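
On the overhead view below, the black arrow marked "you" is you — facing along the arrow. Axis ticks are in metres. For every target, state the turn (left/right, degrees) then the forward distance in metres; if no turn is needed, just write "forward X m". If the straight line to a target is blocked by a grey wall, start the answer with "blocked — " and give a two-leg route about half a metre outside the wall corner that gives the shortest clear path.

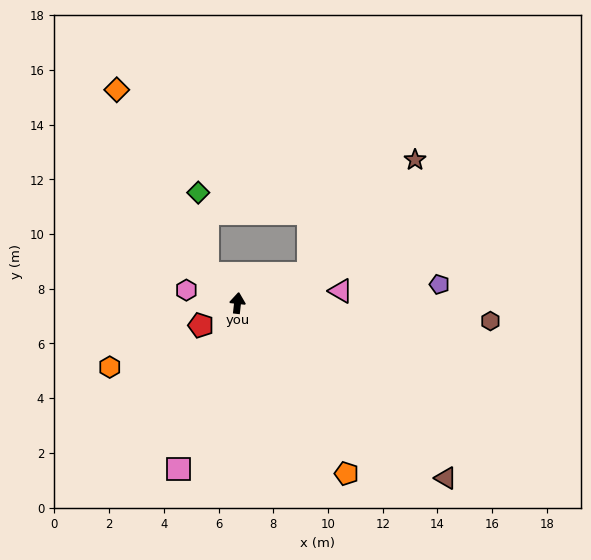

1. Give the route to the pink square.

turn left 167°, forward 6.4 m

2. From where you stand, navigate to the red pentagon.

turn left 128°, forward 1.6 m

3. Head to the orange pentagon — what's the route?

turn right 141°, forward 7.4 m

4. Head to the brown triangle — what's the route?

turn right 124°, forward 9.9 m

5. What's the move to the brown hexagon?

turn right 88°, forward 9.3 m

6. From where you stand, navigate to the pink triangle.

turn right 77°, forward 3.8 m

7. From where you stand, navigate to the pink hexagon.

turn left 82°, forward 1.9 m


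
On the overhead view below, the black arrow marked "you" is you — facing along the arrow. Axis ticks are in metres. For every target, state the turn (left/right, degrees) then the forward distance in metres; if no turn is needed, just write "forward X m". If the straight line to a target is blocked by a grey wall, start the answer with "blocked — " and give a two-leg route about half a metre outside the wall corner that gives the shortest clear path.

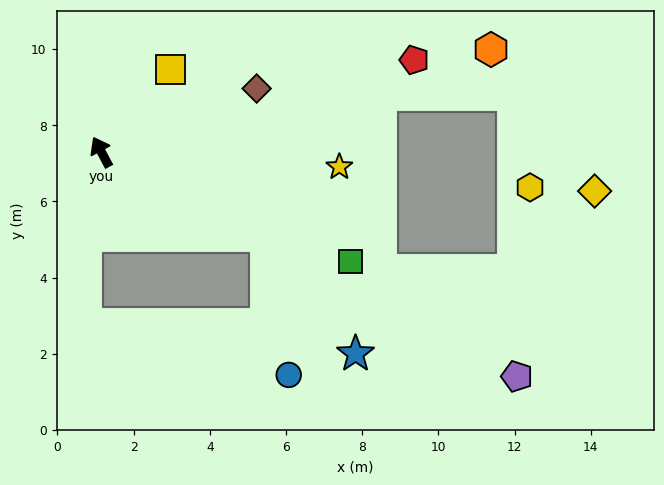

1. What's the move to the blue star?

blocked — turn right 145°, forward 4.9 m, then turn right 26°, forward 3.9 m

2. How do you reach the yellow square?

turn right 68°, forward 2.8 m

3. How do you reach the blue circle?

blocked — turn right 145°, forward 4.9 m, then turn right 54°, forward 3.7 m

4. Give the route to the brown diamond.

turn right 96°, forward 4.4 m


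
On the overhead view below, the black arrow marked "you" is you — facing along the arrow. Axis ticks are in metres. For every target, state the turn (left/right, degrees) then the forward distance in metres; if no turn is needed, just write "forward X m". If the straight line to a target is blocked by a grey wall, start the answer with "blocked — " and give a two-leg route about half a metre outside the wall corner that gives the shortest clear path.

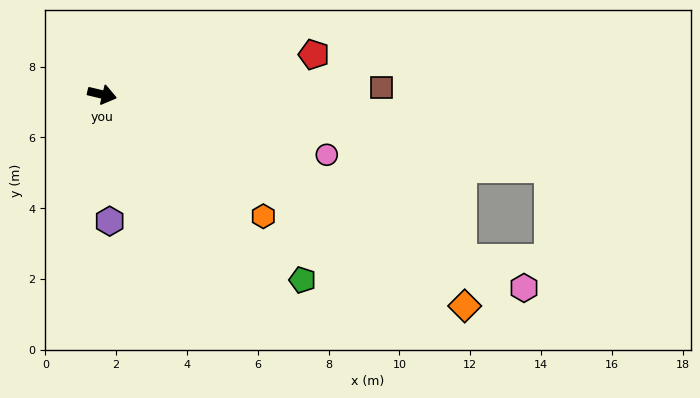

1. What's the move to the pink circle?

forward 6.6 m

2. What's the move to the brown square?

turn left 15°, forward 7.9 m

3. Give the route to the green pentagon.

turn right 29°, forward 7.7 m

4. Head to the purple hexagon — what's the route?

turn right 73°, forward 3.6 m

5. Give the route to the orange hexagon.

turn right 24°, forward 5.7 m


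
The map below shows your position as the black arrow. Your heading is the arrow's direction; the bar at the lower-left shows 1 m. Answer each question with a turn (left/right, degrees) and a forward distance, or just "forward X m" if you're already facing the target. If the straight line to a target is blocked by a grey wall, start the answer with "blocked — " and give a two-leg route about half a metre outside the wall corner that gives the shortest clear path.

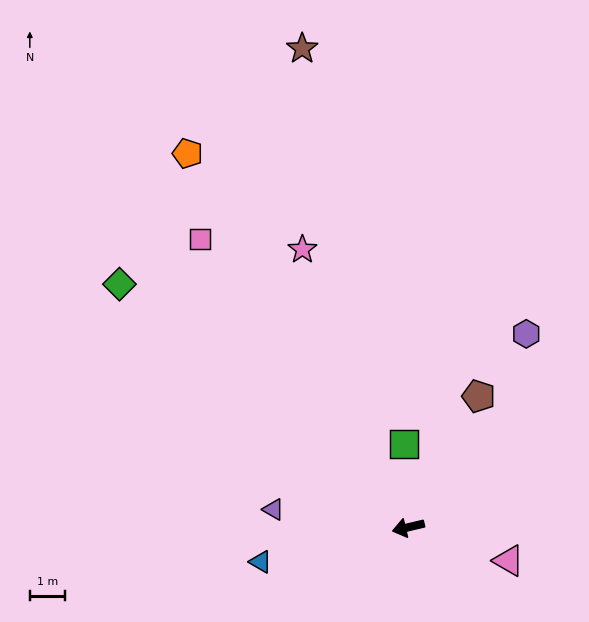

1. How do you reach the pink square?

turn right 68°, forward 10.2 m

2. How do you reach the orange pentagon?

turn right 73°, forward 12.4 m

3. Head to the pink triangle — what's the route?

turn left 148°, forward 3.0 m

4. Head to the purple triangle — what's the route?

turn right 21°, forward 3.9 m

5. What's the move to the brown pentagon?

turn right 132°, forward 4.3 m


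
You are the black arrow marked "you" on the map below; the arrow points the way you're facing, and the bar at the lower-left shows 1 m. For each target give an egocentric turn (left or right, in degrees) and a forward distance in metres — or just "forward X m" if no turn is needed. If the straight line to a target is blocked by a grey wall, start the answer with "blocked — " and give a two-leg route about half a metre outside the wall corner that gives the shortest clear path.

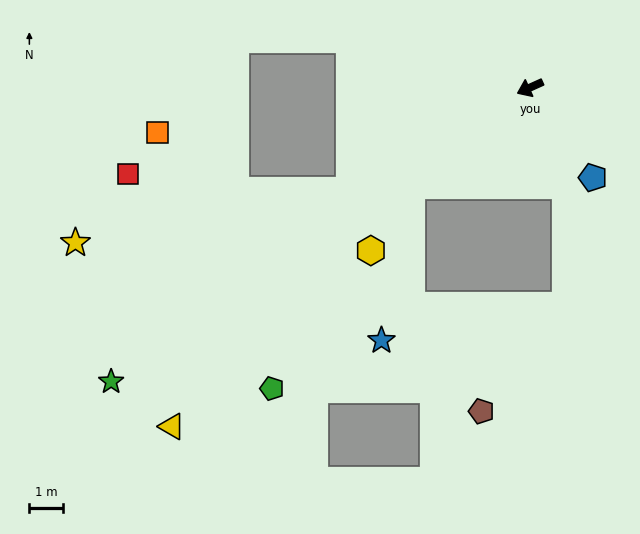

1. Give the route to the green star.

turn left 11°, forward 15.3 m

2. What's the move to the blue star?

blocked — turn left 15°, forward 4.6 m, then turn left 40°, forward 4.7 m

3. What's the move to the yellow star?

blocked — turn left 6°, forward 6.2 m, then turn right 20°, forward 8.4 m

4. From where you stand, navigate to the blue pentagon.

turn left 101°, forward 3.3 m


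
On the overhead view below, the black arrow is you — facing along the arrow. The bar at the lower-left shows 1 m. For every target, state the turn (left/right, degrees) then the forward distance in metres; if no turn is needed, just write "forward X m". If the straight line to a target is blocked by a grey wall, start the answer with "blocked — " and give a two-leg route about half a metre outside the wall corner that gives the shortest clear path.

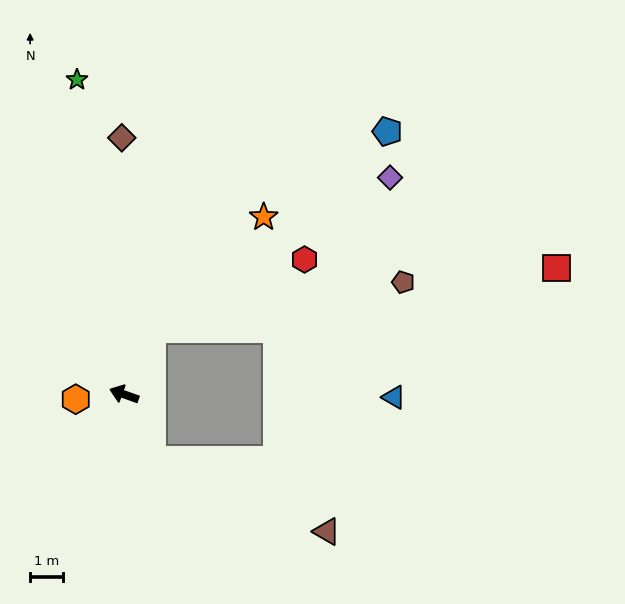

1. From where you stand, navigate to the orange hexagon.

turn left 25°, forward 1.5 m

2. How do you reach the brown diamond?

turn right 70°, forward 7.8 m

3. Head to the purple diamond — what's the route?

blocked — turn right 93°, forward 2.2 m, then turn right 35°, forward 8.6 m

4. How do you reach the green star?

turn right 62°, forward 9.7 m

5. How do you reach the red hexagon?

blocked — turn right 93°, forward 2.2 m, then turn right 43°, forward 5.1 m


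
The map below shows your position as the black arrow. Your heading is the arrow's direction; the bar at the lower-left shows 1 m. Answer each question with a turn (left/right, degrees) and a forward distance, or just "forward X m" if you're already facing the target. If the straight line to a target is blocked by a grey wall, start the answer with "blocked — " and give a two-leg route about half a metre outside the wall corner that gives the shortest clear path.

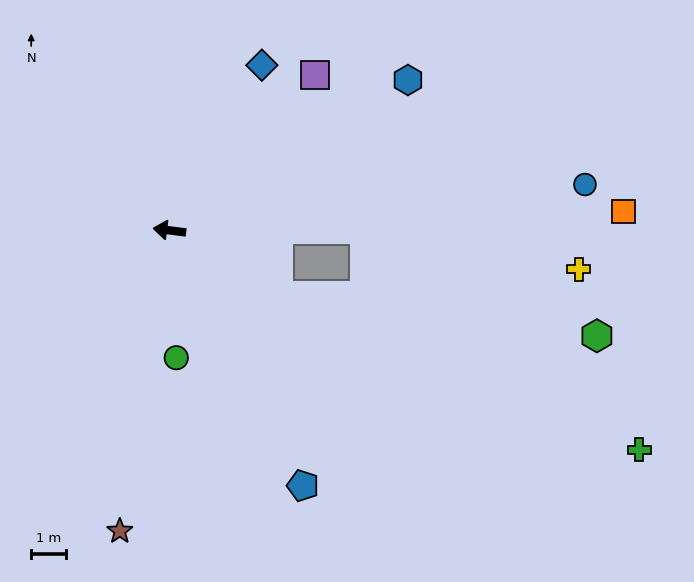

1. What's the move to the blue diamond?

turn right 112°, forward 5.5 m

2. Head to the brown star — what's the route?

turn left 88°, forward 8.8 m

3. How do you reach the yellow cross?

blocked — turn right 172°, forward 5.6 m, then turn right 11°, forward 6.3 m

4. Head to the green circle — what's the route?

turn left 100°, forward 3.7 m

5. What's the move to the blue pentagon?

turn left 125°, forward 8.3 m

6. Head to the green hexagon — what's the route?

blocked — turn left 157°, forward 3.7 m, then turn left 23°, forward 9.2 m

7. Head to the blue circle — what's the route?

turn right 167°, forward 12.0 m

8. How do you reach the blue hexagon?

turn right 141°, forward 8.1 m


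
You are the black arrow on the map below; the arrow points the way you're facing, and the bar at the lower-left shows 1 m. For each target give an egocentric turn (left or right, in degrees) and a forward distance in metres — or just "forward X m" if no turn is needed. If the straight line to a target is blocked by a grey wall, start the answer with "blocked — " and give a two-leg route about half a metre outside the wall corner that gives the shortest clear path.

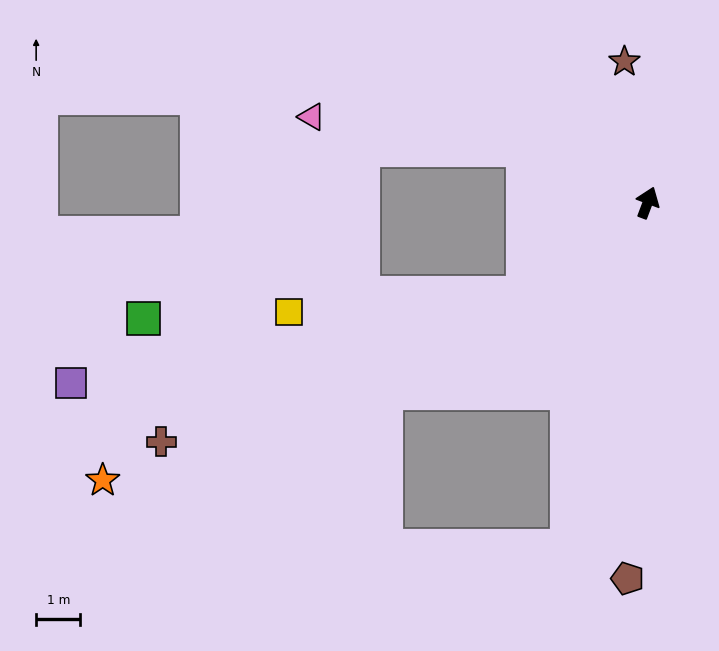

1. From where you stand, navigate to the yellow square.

blocked — turn left 148°, forward 3.5 m, then turn right 33°, forward 5.4 m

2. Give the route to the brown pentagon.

turn right 162°, forward 8.5 m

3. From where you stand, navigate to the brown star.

turn left 30°, forward 3.2 m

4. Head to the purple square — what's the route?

blocked — turn left 148°, forward 3.5 m, then turn right 26°, forward 10.5 m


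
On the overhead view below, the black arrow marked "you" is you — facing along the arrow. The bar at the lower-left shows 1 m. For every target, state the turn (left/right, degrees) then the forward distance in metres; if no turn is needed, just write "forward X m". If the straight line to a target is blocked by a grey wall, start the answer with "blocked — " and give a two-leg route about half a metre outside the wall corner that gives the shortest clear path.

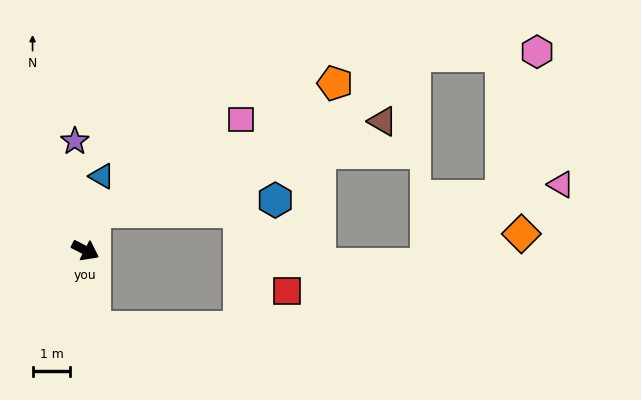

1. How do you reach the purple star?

turn left 123°, forward 2.9 m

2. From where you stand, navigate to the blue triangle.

turn left 105°, forward 2.0 m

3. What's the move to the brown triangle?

blocked — turn left 103°, forward 1.0 m, then turn right 58°, forward 8.0 m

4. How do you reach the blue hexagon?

blocked — turn left 103°, forward 1.0 m, then turn right 72°, forward 4.8 m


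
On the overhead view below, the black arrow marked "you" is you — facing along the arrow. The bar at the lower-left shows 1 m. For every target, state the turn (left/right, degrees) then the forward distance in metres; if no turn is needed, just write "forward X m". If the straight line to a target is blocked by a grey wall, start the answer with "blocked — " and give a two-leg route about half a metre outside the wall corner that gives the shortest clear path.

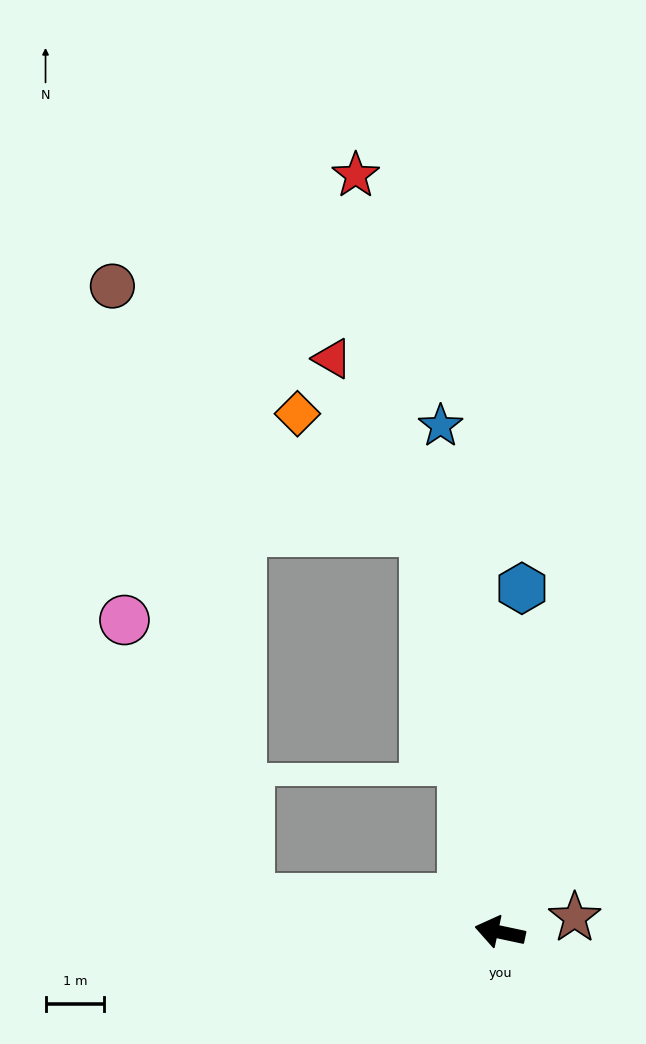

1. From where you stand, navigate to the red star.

turn right 67°, forward 13.1 m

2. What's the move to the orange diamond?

blocked — turn right 67°, forward 6.9 m, then turn left 36°, forward 2.9 m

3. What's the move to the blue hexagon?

turn right 82°, forward 5.8 m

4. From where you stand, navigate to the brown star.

turn right 157°, forward 1.3 m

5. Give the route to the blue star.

turn right 71°, forward 8.6 m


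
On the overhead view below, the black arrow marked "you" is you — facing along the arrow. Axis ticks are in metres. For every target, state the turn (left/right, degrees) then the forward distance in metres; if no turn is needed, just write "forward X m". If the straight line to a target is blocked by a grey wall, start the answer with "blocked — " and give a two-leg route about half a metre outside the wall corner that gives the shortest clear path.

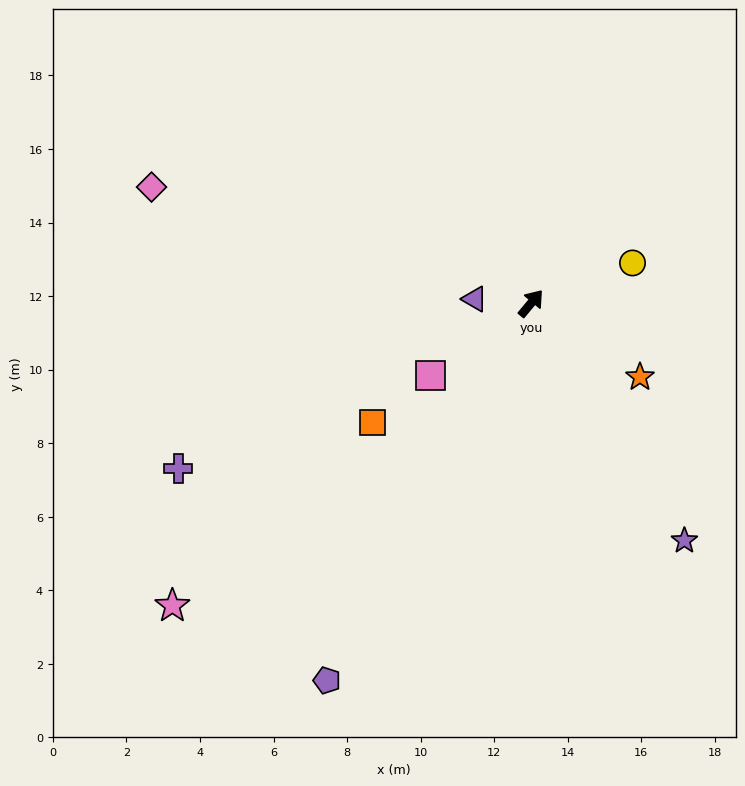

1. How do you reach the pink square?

turn left 165°, forward 3.4 m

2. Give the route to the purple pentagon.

turn right 169°, forward 11.7 m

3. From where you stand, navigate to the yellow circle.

turn right 29°, forward 3.0 m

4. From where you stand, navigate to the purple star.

turn right 107°, forward 7.7 m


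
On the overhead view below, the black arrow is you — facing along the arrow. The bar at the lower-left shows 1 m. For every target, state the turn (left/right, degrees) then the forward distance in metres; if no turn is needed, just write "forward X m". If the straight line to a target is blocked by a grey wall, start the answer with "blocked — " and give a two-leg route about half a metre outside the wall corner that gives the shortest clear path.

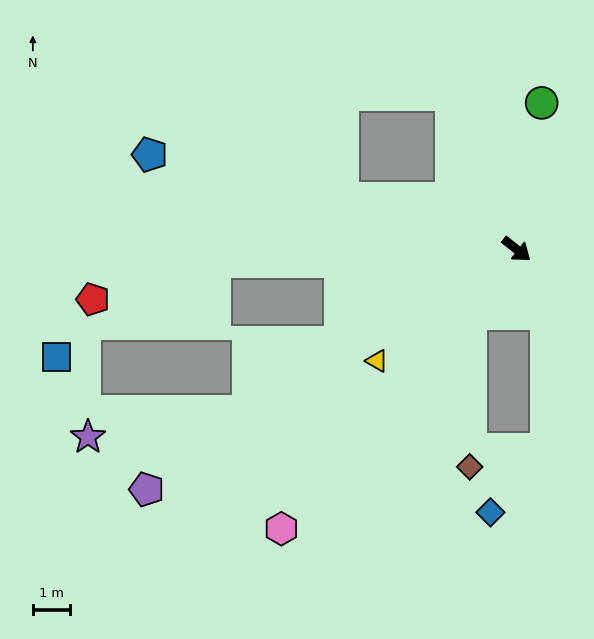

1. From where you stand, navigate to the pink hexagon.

turn right 92°, forward 9.7 m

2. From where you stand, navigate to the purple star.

blocked — turn right 111°, forward 8.3 m, then turn right 21°, forward 4.3 m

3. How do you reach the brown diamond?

blocked — turn right 86°, forward 2.1 m, then turn left 34°, forward 4.1 m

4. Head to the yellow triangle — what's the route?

turn right 103°, forward 4.8 m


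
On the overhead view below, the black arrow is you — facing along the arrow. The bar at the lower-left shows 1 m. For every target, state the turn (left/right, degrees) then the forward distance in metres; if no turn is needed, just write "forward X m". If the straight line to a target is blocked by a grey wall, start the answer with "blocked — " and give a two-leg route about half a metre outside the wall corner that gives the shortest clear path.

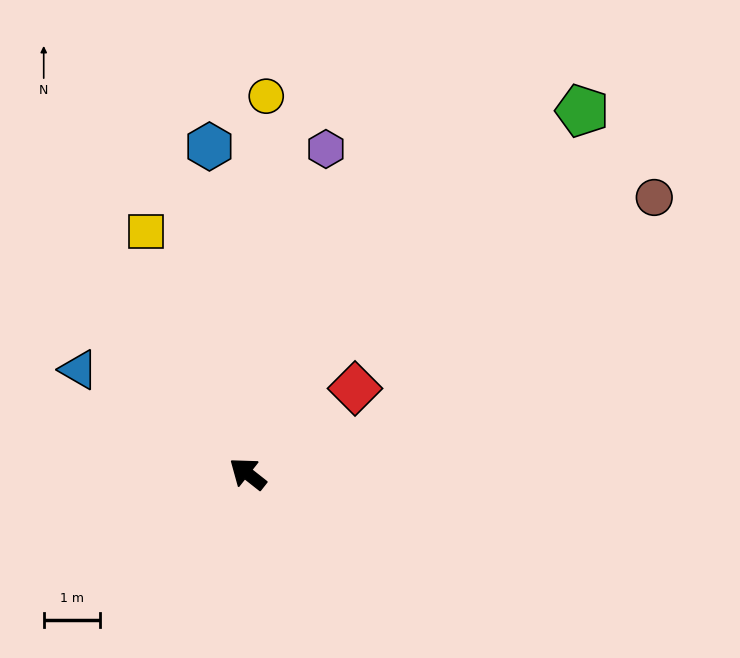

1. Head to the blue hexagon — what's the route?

turn right 45°, forward 5.9 m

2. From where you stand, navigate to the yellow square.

turn right 29°, forward 4.7 m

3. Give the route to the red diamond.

turn right 103°, forward 2.4 m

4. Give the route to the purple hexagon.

turn right 65°, forward 5.9 m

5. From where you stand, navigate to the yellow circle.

turn right 55°, forward 6.7 m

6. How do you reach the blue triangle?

turn left 7°, forward 3.5 m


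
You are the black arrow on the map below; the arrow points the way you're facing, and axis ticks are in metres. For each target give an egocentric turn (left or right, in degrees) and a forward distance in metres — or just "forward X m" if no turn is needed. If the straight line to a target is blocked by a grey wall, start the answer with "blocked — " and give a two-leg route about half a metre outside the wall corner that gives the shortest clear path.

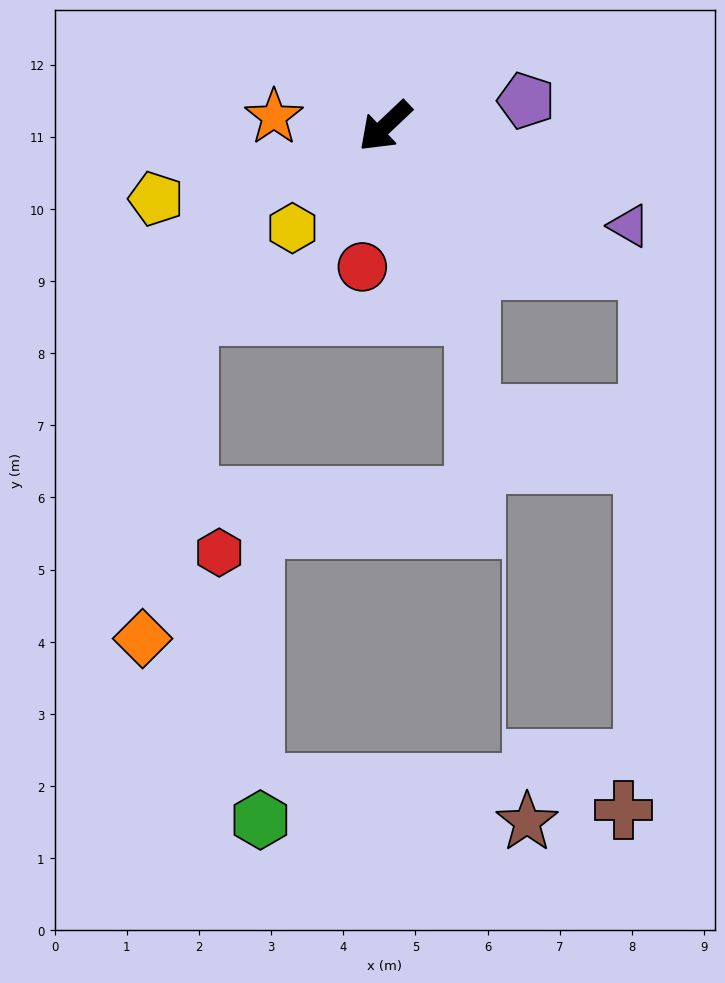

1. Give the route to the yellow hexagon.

turn left 4°, forward 1.9 m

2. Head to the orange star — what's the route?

turn right 48°, forward 1.5 m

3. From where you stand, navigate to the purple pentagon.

turn left 147°, forward 2.0 m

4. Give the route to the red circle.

turn left 37°, forward 2.0 m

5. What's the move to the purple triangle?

turn left 114°, forward 3.7 m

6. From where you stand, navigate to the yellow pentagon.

turn right 26°, forward 3.3 m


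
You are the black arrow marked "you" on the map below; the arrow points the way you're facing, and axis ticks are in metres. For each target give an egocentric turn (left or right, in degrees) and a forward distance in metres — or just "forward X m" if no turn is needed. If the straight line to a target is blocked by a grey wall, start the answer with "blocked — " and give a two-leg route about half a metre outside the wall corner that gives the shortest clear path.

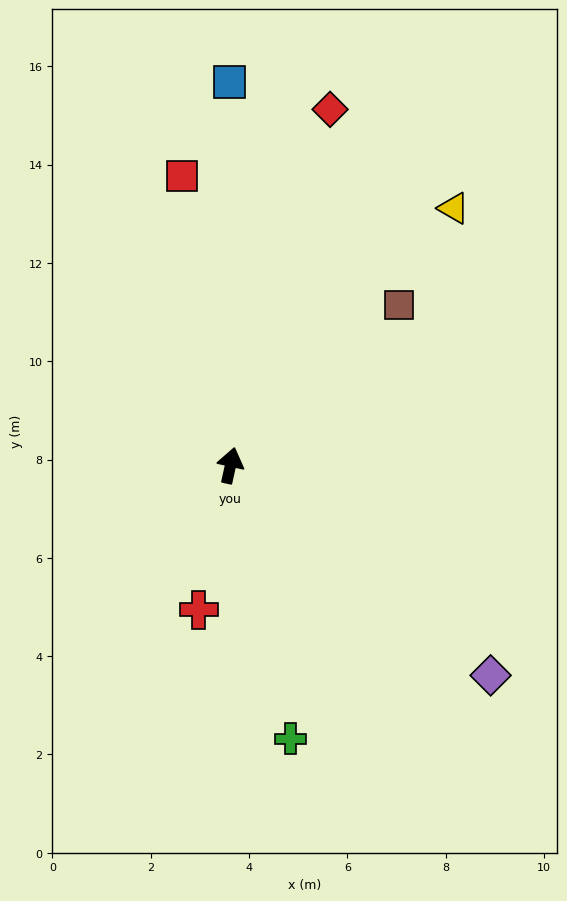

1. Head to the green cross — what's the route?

turn right 155°, forward 5.7 m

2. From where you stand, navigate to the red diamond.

turn right 3°, forward 7.5 m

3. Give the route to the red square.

turn left 22°, forward 6.0 m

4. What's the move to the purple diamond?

turn right 116°, forward 6.8 m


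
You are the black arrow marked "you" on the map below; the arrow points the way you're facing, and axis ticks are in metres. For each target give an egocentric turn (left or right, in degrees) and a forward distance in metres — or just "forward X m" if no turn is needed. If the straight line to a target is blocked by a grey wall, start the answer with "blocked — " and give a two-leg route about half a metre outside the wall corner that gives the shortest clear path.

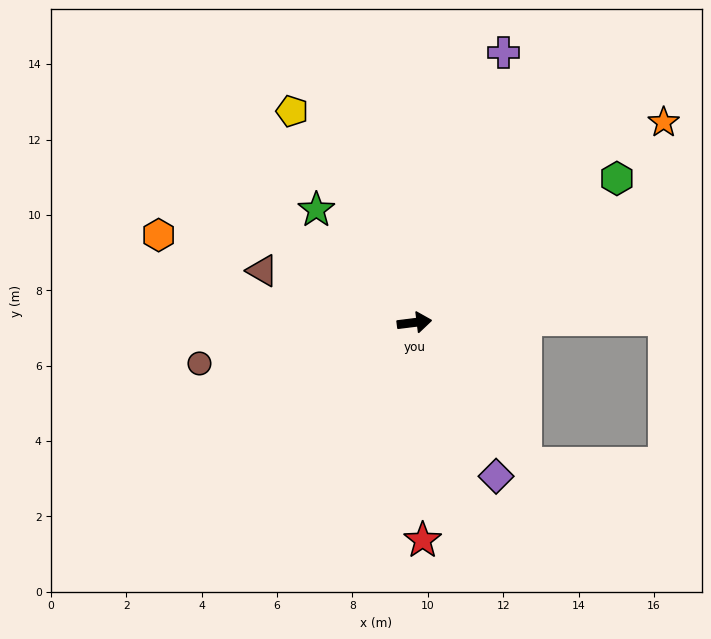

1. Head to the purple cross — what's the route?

turn left 65°, forward 7.6 m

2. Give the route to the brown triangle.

turn left 154°, forward 4.3 m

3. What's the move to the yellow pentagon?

turn left 113°, forward 6.5 m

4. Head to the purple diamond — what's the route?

turn right 69°, forward 4.6 m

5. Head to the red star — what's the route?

turn right 95°, forward 5.8 m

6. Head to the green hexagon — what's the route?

turn left 28°, forward 6.6 m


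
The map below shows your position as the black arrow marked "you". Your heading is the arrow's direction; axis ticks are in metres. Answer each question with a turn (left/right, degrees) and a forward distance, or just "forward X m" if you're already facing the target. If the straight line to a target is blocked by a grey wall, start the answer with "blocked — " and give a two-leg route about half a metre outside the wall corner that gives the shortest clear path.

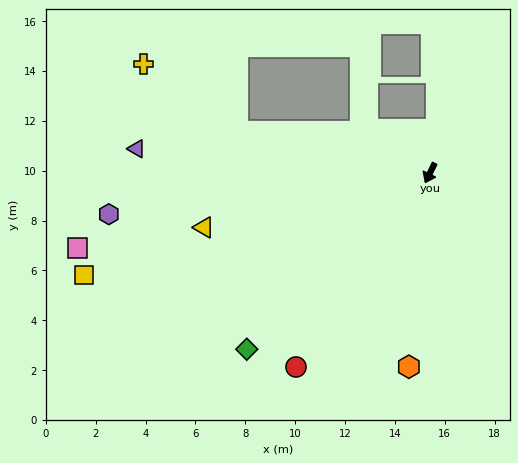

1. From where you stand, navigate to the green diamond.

turn right 20°, forward 10.2 m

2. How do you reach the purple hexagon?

turn right 57°, forward 13.0 m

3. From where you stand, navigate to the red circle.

turn right 9°, forward 9.5 m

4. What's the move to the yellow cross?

blocked — turn right 76°, forward 7.9 m, then turn right 23°, forward 4.7 m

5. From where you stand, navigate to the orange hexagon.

turn left 20°, forward 7.8 m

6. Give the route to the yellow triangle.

turn right 50°, forward 9.3 m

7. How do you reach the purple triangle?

turn right 69°, forward 11.8 m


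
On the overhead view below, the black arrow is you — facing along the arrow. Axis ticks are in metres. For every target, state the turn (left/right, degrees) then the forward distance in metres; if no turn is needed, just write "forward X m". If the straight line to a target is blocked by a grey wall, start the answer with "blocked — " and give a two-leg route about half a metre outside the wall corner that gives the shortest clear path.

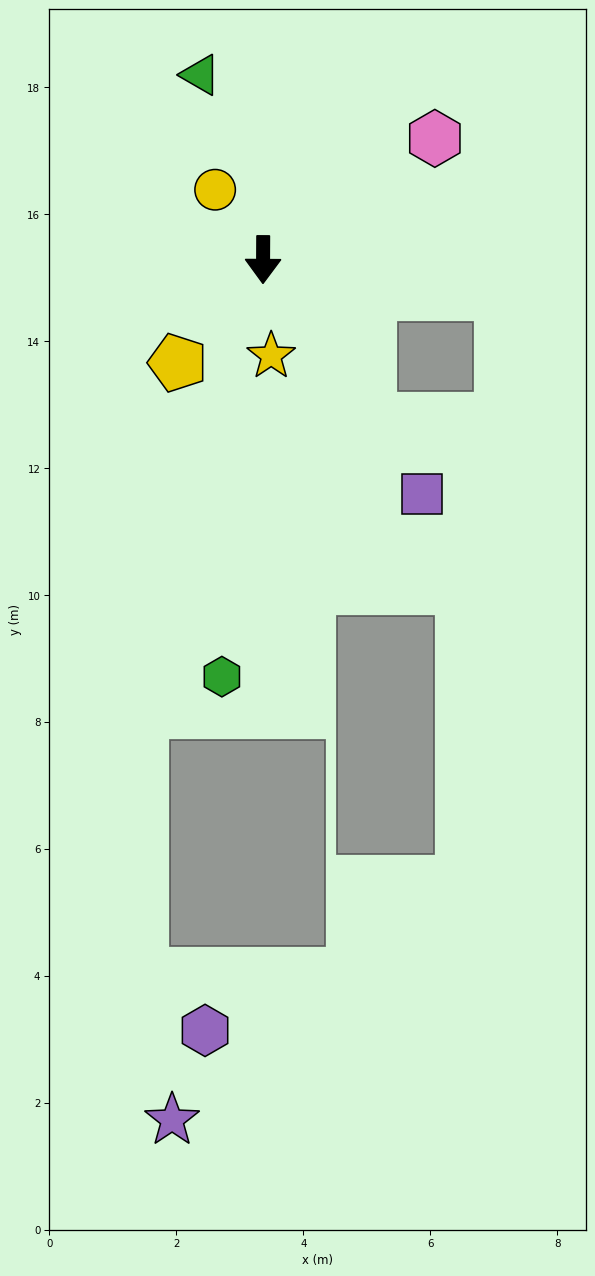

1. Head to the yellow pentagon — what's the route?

turn right 39°, forward 2.1 m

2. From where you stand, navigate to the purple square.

turn left 34°, forward 4.5 m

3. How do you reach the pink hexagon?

turn left 126°, forward 3.3 m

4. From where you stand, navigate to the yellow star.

turn left 5°, forward 1.5 m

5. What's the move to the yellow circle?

turn right 145°, forward 1.3 m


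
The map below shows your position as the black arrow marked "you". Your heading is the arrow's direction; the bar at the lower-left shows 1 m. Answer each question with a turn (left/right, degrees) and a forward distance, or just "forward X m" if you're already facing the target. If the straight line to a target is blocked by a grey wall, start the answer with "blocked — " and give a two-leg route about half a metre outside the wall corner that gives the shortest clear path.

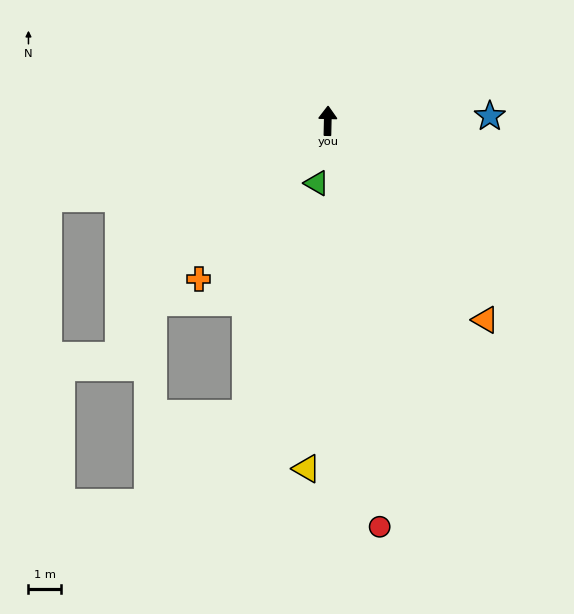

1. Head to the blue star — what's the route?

turn right 87°, forward 5.0 m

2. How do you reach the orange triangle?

turn right 140°, forward 7.9 m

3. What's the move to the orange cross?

turn left 142°, forward 6.4 m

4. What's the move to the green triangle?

turn left 171°, forward 2.0 m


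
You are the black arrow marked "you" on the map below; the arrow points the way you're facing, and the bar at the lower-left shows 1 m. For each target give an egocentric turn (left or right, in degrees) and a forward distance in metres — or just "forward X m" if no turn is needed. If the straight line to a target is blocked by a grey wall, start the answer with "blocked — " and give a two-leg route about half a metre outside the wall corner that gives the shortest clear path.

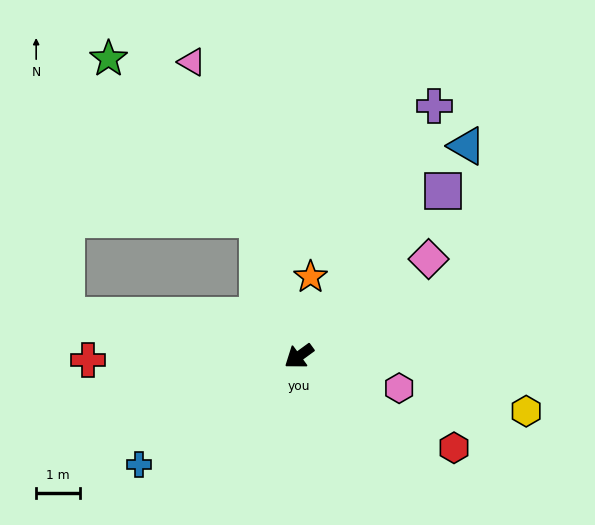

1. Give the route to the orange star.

turn right 134°, forward 1.8 m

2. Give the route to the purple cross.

turn right 154°, forward 6.5 m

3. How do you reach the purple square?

turn right 167°, forward 5.0 m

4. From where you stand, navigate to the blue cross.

forward 4.4 m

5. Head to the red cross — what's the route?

turn right 35°, forward 4.8 m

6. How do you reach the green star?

blocked — turn right 109°, forward 3.3 m, then turn left 26°, forward 5.0 m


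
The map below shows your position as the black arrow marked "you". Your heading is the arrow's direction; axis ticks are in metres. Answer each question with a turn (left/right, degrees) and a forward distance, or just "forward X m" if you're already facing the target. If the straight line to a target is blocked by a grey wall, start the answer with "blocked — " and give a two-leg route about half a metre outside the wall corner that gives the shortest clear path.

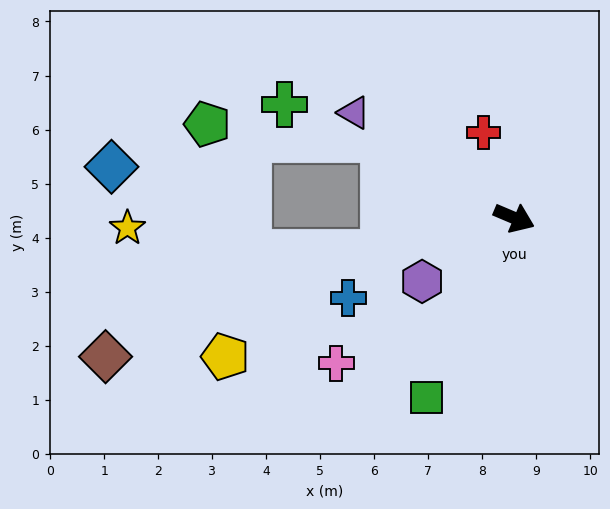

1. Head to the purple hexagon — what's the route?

turn right 122°, forward 2.1 m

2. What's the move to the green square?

turn right 93°, forward 3.7 m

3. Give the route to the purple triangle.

turn left 170°, forward 3.6 m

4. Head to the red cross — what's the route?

turn left 133°, forward 1.7 m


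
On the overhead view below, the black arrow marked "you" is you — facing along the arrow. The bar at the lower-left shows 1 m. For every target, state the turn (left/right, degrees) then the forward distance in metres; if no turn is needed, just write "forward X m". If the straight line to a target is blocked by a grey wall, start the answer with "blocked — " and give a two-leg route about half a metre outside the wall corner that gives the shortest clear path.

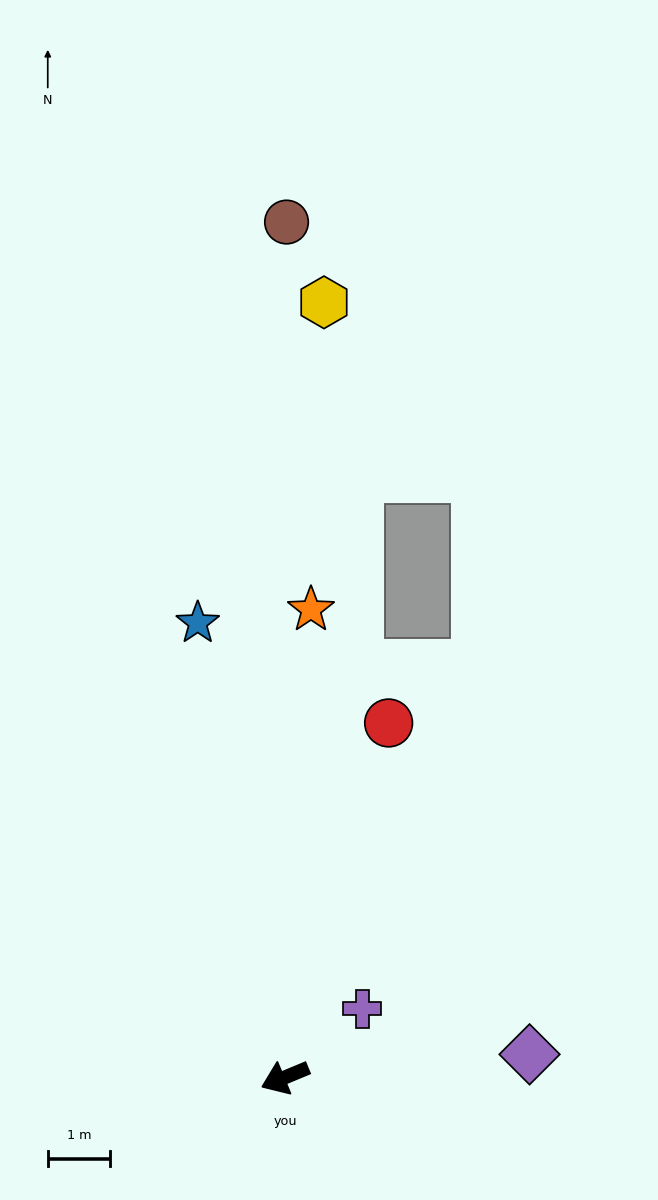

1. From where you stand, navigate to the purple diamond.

turn left 163°, forward 3.9 m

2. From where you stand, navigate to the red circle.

turn right 129°, forward 5.9 m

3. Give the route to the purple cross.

turn right 161°, forward 1.7 m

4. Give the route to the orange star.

turn right 116°, forward 7.5 m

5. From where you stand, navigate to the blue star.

turn right 102°, forward 7.4 m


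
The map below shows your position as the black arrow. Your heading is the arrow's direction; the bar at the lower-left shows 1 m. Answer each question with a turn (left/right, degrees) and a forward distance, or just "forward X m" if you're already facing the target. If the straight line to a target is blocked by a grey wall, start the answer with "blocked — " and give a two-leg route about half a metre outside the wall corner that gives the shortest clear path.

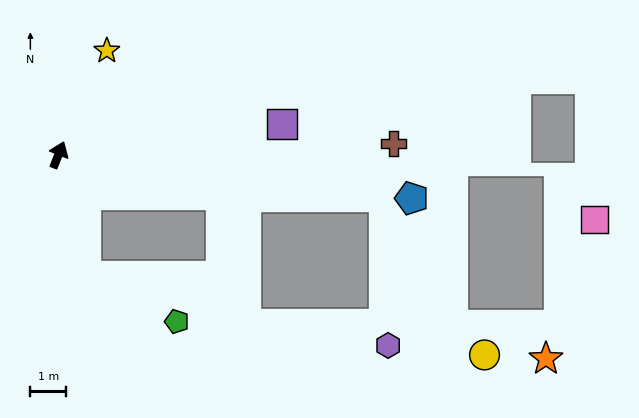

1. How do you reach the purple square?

turn right 60°, forward 6.3 m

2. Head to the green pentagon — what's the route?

blocked — turn right 145°, forward 3.5 m, then turn left 50°, forward 2.8 m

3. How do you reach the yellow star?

turn right 3°, forward 3.2 m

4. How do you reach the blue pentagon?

turn right 75°, forward 9.9 m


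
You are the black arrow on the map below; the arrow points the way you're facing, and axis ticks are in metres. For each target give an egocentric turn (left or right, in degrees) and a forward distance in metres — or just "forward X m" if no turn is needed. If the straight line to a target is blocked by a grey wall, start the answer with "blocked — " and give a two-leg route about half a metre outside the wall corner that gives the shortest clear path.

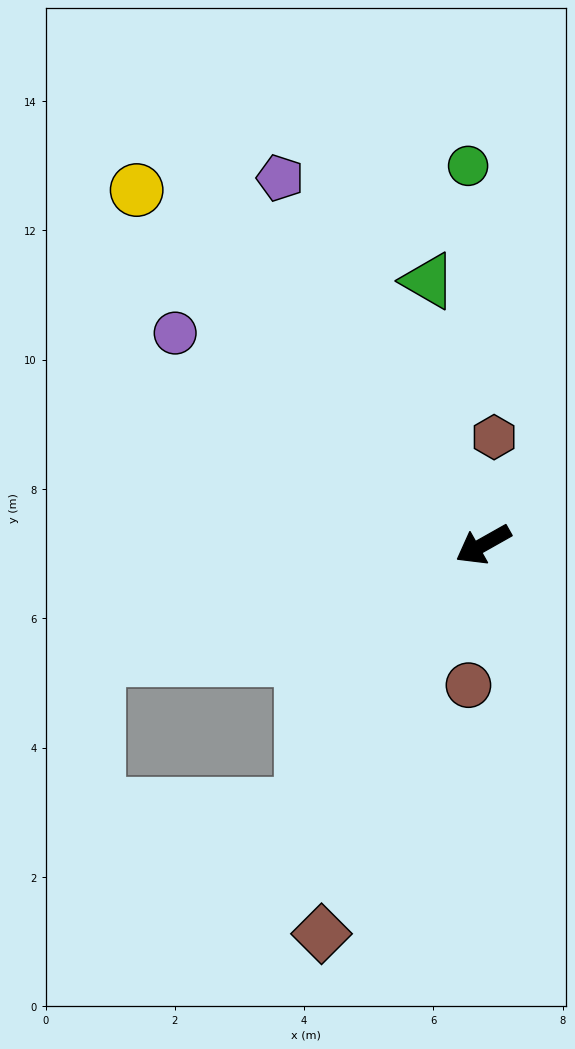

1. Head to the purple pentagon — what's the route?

turn right 90°, forward 6.5 m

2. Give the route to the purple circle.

turn right 64°, forward 5.8 m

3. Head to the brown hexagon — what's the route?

turn right 125°, forward 1.7 m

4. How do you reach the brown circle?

turn left 55°, forward 2.2 m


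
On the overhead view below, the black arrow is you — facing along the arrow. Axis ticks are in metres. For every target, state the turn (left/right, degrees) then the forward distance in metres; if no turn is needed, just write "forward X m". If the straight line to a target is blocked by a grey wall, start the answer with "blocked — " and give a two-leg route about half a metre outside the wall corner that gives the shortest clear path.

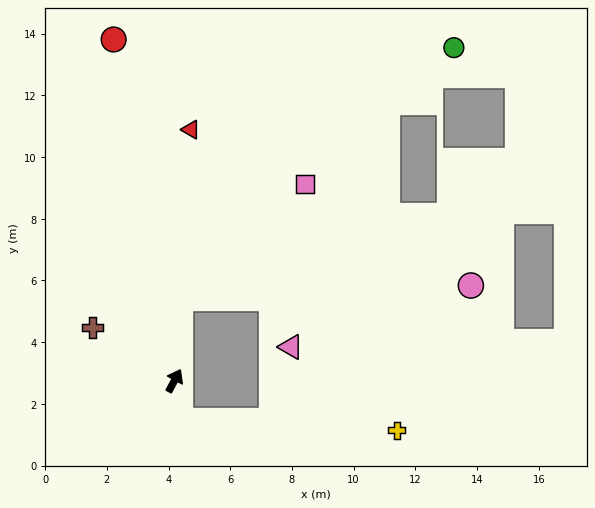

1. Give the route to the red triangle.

turn left 25°, forward 8.2 m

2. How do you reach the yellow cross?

blocked — turn right 143°, forward 1.3 m, then turn left 79°, forward 7.0 m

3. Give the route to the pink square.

blocked — turn left 24°, forward 2.7 m, then turn right 43°, forward 5.5 m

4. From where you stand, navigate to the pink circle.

blocked — turn left 24°, forward 2.7 m, then turn right 83°, forward 9.4 m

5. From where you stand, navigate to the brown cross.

turn left 85°, forward 3.2 m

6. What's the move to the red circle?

turn left 39°, forward 11.2 m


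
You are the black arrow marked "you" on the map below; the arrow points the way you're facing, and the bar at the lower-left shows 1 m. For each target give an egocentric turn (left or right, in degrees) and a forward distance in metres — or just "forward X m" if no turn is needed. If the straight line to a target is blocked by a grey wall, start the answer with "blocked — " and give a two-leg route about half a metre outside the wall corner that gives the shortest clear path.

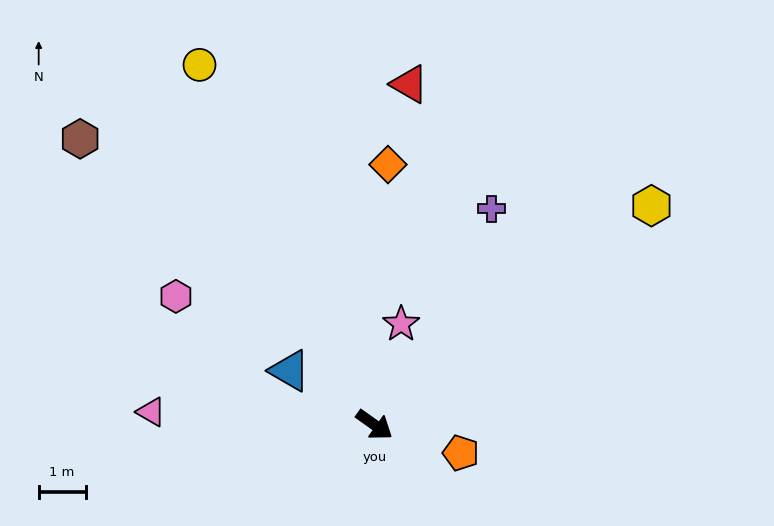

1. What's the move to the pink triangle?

turn right 148°, forward 4.8 m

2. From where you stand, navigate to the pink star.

turn left 111°, forward 2.2 m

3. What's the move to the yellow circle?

turn left 151°, forward 8.5 m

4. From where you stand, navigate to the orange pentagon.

turn left 17°, forward 1.9 m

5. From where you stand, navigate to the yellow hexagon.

turn left 74°, forward 7.5 m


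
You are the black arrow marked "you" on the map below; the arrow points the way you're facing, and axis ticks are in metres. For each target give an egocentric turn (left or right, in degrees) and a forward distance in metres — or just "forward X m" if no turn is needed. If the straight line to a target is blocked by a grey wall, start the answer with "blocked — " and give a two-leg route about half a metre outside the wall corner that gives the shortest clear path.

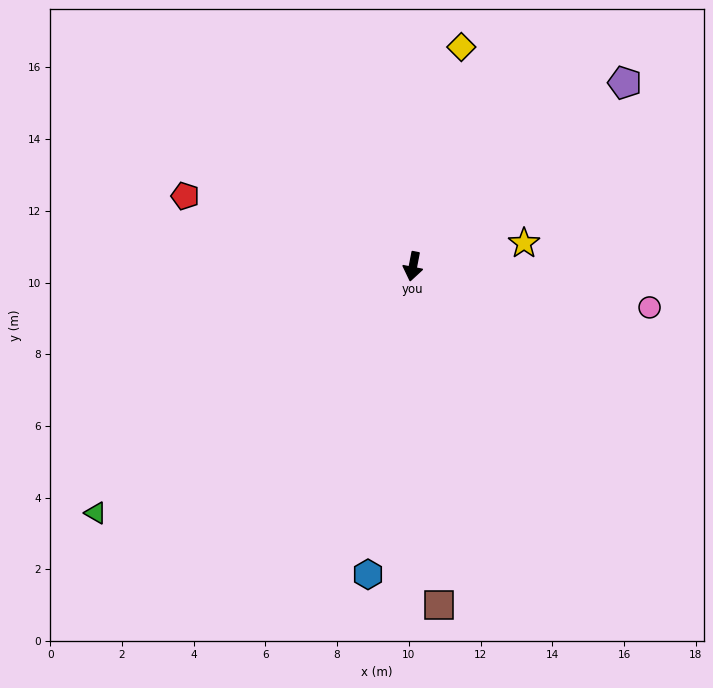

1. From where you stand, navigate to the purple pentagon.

turn left 142°, forward 7.8 m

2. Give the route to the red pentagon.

turn right 96°, forward 6.6 m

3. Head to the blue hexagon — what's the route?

turn left 3°, forward 8.7 m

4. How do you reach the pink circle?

turn left 91°, forward 6.7 m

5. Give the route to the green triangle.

turn right 41°, forward 11.2 m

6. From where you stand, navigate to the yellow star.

turn left 113°, forward 3.2 m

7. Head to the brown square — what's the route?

turn left 15°, forward 9.5 m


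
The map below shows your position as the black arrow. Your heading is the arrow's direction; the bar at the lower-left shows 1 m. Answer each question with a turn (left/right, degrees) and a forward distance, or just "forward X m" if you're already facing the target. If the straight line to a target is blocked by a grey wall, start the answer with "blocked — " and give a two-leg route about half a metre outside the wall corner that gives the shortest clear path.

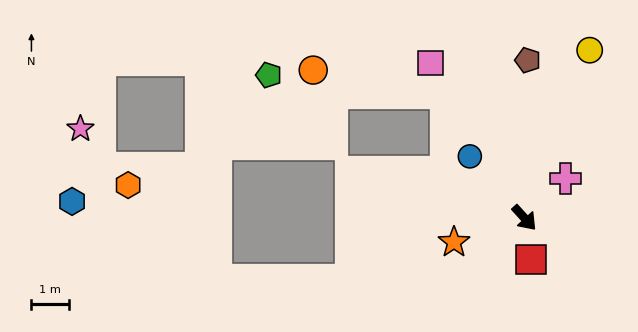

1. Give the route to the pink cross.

turn left 92°, forward 1.5 m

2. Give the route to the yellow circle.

turn left 116°, forward 4.8 m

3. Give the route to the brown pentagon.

turn left 136°, forward 4.2 m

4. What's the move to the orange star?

turn right 113°, forward 2.0 m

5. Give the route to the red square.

turn right 33°, forward 1.1 m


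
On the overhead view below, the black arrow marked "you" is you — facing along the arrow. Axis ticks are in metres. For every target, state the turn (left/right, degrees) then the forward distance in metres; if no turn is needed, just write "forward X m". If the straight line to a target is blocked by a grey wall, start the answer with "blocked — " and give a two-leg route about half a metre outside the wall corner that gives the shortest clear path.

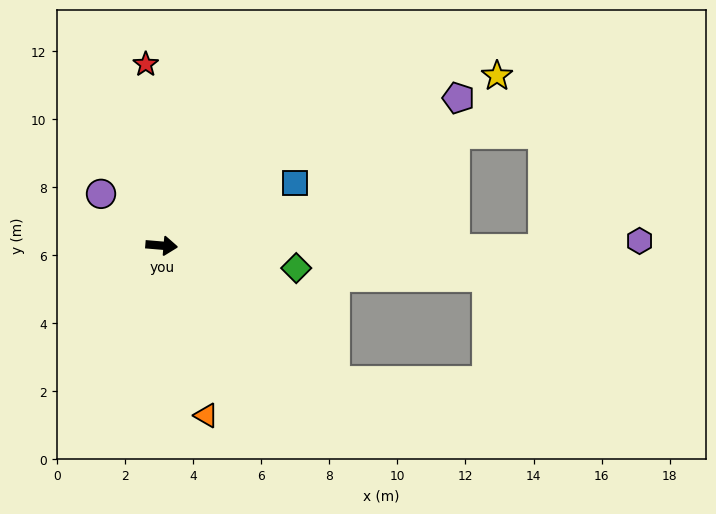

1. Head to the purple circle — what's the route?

turn left 144°, forward 2.3 m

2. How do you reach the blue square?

turn left 30°, forward 4.3 m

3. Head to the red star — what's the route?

turn left 100°, forward 5.4 m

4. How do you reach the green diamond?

turn right 5°, forward 4.0 m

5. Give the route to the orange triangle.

turn right 70°, forward 5.2 m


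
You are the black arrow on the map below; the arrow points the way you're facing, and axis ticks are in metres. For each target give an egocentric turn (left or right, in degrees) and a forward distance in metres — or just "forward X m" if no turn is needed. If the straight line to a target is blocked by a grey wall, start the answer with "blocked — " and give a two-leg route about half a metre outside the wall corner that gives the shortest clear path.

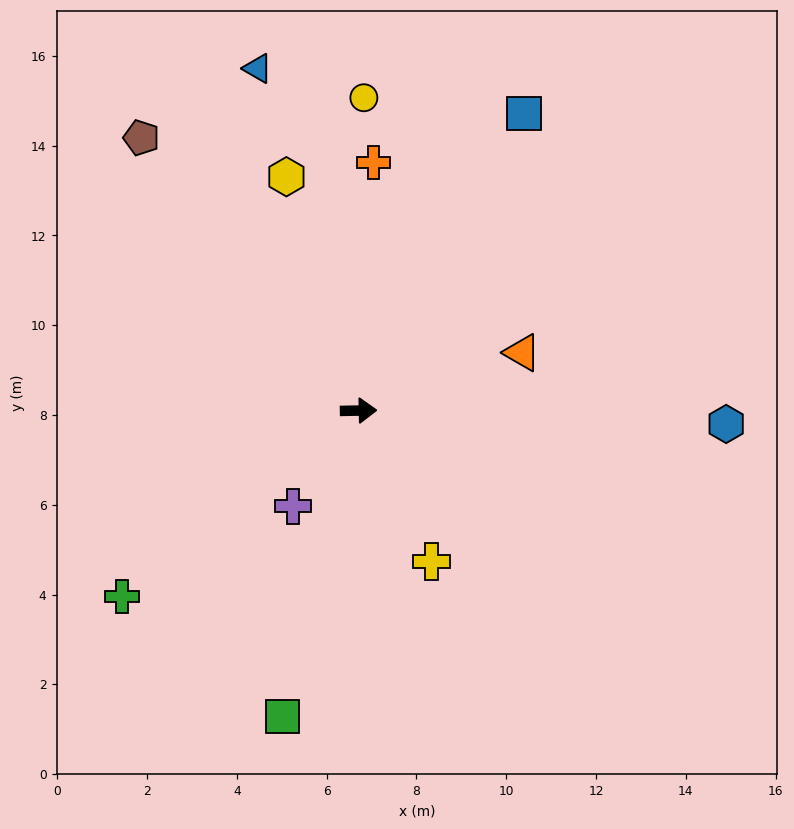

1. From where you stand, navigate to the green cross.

turn right 143°, forward 6.7 m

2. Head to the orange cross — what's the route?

turn left 85°, forward 5.5 m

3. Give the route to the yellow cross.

turn right 65°, forward 3.7 m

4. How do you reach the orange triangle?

turn left 18°, forward 3.9 m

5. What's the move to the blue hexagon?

turn right 3°, forward 8.2 m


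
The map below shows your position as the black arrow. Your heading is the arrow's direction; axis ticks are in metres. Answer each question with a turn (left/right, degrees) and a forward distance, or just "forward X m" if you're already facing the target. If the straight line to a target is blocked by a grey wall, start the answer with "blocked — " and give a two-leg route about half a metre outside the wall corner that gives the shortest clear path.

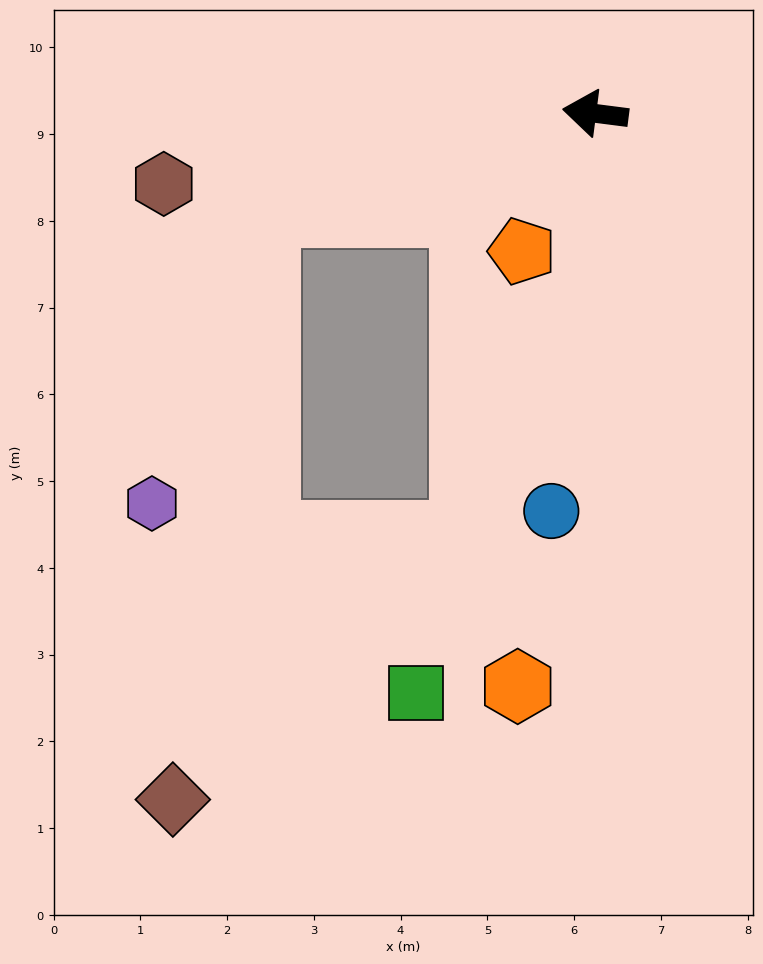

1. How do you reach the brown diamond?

blocked — turn left 24°, forward 4.0 m, then turn left 65°, forward 6.9 m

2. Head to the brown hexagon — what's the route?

turn left 17°, forward 5.0 m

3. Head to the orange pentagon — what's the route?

turn left 69°, forward 1.8 m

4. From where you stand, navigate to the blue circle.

turn left 91°, forward 4.6 m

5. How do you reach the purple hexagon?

blocked — turn left 24°, forward 4.0 m, then turn left 53°, forward 3.6 m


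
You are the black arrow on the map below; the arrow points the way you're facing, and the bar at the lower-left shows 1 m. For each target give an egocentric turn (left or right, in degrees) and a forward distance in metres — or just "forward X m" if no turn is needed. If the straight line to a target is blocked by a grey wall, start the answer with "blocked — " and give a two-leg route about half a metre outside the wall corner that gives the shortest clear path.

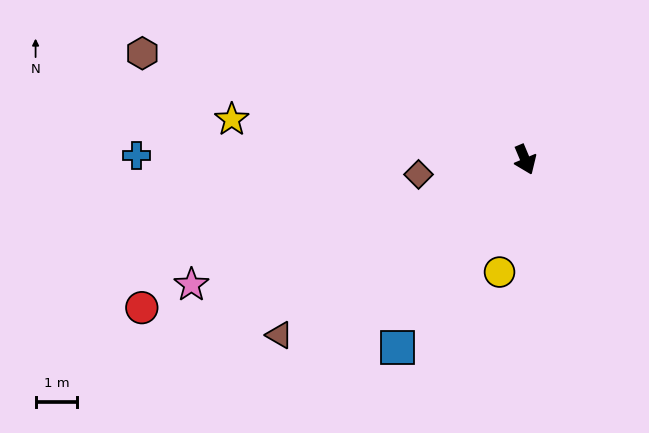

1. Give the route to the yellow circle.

turn right 36°, forward 2.8 m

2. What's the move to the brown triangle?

turn right 77°, forward 7.3 m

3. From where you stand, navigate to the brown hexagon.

turn right 128°, forward 9.5 m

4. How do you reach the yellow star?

turn right 121°, forward 7.1 m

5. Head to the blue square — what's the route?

turn right 57°, forward 5.4 m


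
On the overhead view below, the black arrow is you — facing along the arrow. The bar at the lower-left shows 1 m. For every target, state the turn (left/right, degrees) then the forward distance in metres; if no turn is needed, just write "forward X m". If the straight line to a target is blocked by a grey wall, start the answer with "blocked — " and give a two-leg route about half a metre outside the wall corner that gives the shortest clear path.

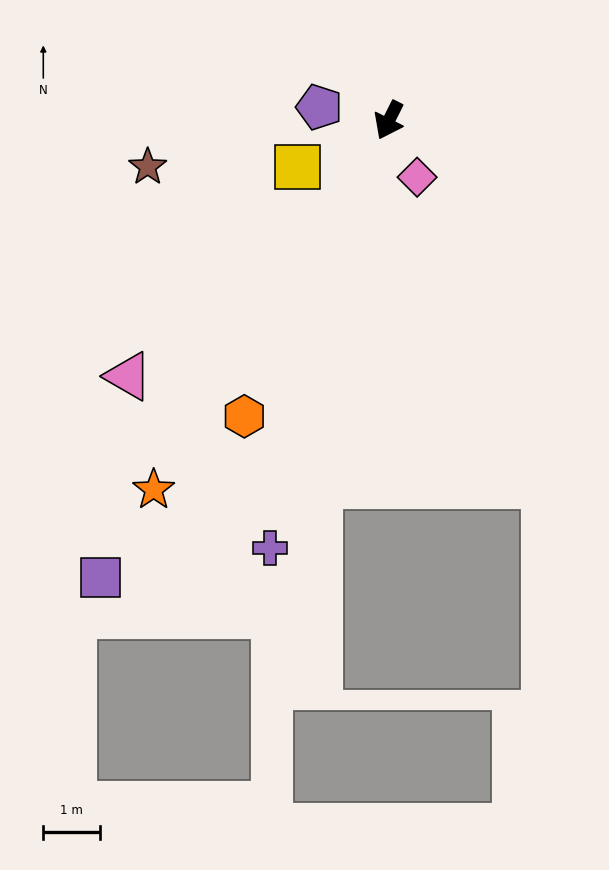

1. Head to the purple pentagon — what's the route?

turn right 74°, forward 1.3 m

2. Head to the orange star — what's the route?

turn right 6°, forward 7.8 m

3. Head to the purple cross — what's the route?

turn left 11°, forward 7.9 m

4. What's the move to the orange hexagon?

forward 5.9 m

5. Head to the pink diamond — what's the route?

turn left 53°, forward 1.1 m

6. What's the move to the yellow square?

turn right 36°, forward 1.8 m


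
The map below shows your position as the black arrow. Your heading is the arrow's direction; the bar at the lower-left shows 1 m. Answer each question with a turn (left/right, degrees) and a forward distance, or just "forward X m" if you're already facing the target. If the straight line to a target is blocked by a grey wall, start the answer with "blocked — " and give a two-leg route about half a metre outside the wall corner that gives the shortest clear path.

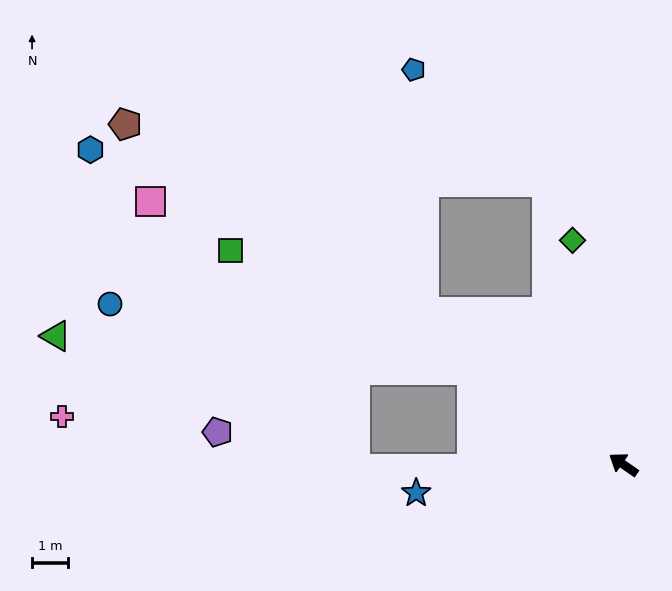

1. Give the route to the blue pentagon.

blocked — turn right 3°, forward 6.9 m, then turn right 50°, forward 6.7 m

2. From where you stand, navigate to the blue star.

turn left 42°, forward 5.7 m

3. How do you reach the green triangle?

blocked — turn left 2°, forward 4.9 m, then turn left 28°, forward 11.5 m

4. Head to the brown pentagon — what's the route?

forward 16.6 m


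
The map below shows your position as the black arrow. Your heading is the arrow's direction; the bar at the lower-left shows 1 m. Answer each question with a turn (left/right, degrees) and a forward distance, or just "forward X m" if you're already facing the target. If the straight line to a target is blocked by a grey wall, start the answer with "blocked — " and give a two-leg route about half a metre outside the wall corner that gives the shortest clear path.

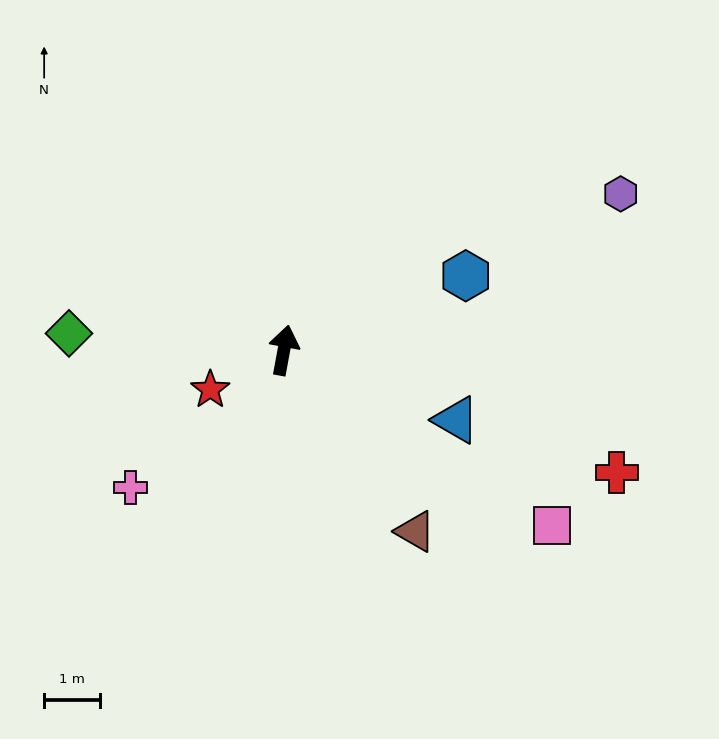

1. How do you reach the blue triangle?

turn right 102°, forward 3.3 m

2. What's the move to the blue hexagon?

turn right 57°, forward 3.5 m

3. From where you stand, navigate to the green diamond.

turn left 96°, forward 3.9 m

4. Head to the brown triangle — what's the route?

turn right 134°, forward 4.0 m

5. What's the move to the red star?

turn left 129°, forward 1.5 m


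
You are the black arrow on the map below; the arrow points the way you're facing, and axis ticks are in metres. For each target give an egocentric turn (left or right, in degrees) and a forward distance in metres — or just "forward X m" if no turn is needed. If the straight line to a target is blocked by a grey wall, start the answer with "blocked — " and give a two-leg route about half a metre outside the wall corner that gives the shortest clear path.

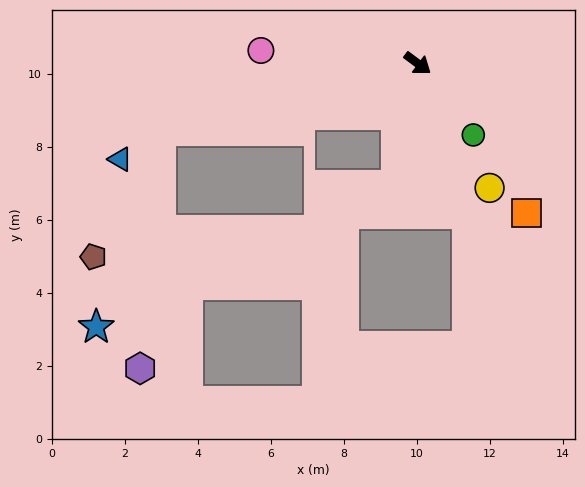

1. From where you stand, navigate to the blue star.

blocked — turn right 129°, forward 7.3 m, then turn left 58°, forward 5.6 m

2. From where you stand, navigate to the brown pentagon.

blocked — turn right 129°, forward 7.3 m, then turn left 48°, forward 3.9 m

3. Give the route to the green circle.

turn right 15°, forward 2.5 m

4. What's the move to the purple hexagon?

blocked — turn right 129°, forward 7.3 m, then turn left 71°, forward 6.5 m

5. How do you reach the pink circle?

turn right 148°, forward 4.3 m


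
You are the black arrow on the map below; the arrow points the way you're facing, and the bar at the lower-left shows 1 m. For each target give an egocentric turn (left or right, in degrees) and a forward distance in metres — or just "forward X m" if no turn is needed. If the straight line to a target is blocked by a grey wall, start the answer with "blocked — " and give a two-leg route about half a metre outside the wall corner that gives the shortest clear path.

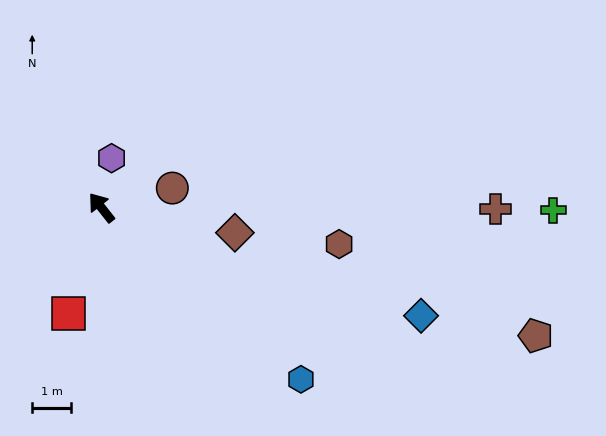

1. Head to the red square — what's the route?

turn left 124°, forward 2.9 m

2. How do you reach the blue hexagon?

turn right 169°, forward 6.8 m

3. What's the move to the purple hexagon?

turn right 50°, forward 1.3 m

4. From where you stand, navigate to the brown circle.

turn right 113°, forward 1.9 m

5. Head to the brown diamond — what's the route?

turn right 139°, forward 3.5 m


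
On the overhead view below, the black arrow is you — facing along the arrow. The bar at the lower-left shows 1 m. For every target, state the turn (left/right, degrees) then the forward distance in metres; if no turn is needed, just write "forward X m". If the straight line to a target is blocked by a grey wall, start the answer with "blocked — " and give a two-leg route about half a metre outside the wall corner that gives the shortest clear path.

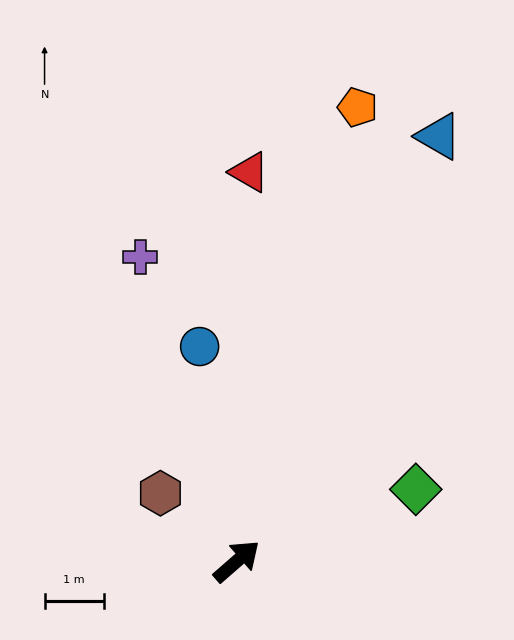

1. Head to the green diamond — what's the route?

turn right 19°, forward 3.3 m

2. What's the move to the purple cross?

turn left 66°, forward 5.4 m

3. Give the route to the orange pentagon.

turn left 34°, forward 7.9 m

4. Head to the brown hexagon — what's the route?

turn left 97°, forward 1.7 m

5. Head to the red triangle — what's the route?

turn left 47°, forward 6.6 m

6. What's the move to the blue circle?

turn left 59°, forward 3.7 m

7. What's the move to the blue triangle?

turn left 23°, forward 7.9 m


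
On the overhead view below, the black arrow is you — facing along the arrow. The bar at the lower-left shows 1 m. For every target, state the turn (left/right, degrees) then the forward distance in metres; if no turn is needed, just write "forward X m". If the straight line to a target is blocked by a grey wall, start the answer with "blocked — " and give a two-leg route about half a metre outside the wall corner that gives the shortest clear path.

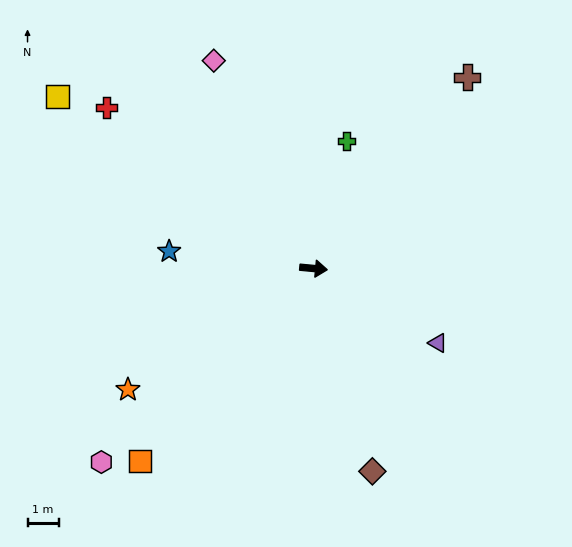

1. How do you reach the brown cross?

turn left 57°, forward 7.9 m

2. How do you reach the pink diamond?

turn left 121°, forward 7.4 m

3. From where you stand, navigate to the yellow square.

turn left 151°, forward 9.9 m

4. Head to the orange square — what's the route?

turn right 127°, forward 8.3 m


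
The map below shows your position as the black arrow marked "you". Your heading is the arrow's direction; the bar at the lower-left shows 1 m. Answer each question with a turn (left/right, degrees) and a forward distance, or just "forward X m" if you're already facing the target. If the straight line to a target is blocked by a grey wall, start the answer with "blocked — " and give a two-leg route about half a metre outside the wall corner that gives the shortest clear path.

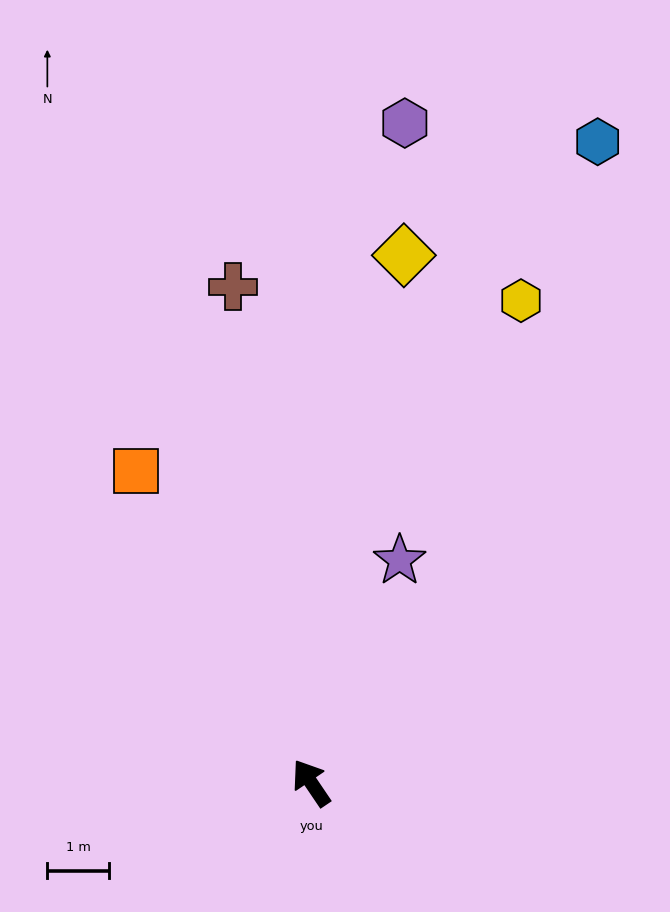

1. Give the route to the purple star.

turn right 56°, forward 3.9 m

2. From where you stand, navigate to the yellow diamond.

turn right 44°, forward 8.7 m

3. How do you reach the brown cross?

turn right 25°, forward 8.1 m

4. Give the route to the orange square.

turn right 5°, forward 5.8 m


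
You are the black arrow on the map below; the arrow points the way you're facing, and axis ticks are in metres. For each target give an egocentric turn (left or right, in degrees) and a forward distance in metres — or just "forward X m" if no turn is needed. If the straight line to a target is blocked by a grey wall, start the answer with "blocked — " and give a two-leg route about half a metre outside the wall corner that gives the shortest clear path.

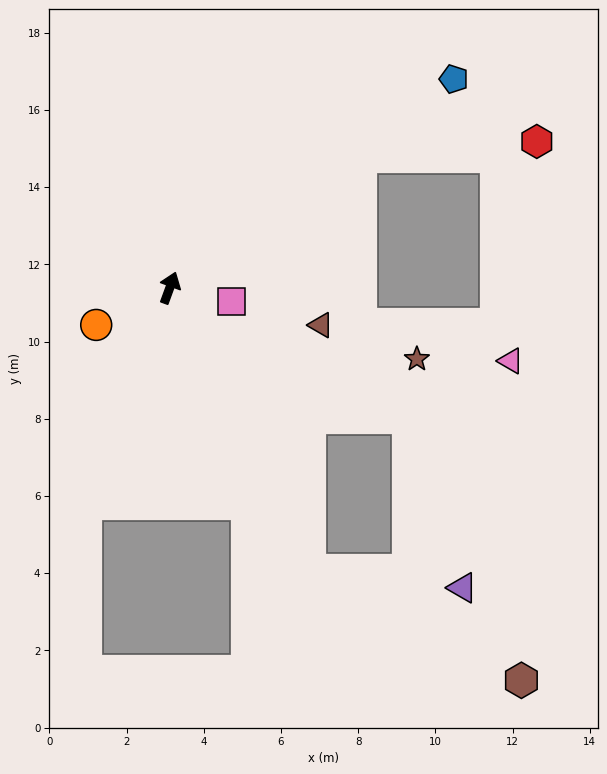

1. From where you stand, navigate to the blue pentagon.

turn right 34°, forward 9.1 m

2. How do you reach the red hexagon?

blocked — turn right 35°, forward 6.0 m, then turn right 30°, forward 4.6 m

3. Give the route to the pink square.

turn right 82°, forward 1.6 m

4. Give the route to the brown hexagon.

blocked — turn right 134°, forward 8.2 m, then turn left 37°, forward 6.2 m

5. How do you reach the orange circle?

turn left 137°, forward 2.1 m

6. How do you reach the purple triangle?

blocked — turn right 134°, forward 8.2 m, then turn left 58°, forward 4.0 m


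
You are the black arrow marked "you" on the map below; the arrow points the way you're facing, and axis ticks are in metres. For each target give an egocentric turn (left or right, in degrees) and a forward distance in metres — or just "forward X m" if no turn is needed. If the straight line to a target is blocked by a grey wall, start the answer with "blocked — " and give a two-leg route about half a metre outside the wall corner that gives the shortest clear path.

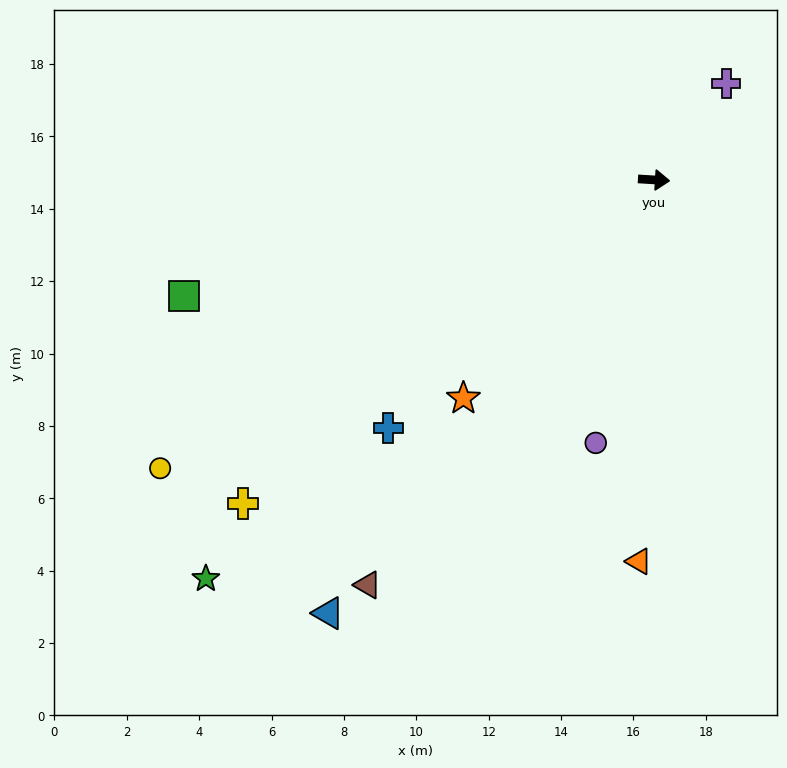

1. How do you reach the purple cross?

turn left 57°, forward 3.3 m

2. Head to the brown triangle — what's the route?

turn right 122°, forward 13.7 m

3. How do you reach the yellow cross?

turn right 138°, forward 14.5 m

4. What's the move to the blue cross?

turn right 133°, forward 10.0 m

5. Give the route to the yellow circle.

turn right 146°, forward 15.8 m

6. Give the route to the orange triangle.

turn right 89°, forward 10.5 m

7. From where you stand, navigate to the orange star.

turn right 128°, forward 8.0 m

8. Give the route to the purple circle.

turn right 99°, forward 7.4 m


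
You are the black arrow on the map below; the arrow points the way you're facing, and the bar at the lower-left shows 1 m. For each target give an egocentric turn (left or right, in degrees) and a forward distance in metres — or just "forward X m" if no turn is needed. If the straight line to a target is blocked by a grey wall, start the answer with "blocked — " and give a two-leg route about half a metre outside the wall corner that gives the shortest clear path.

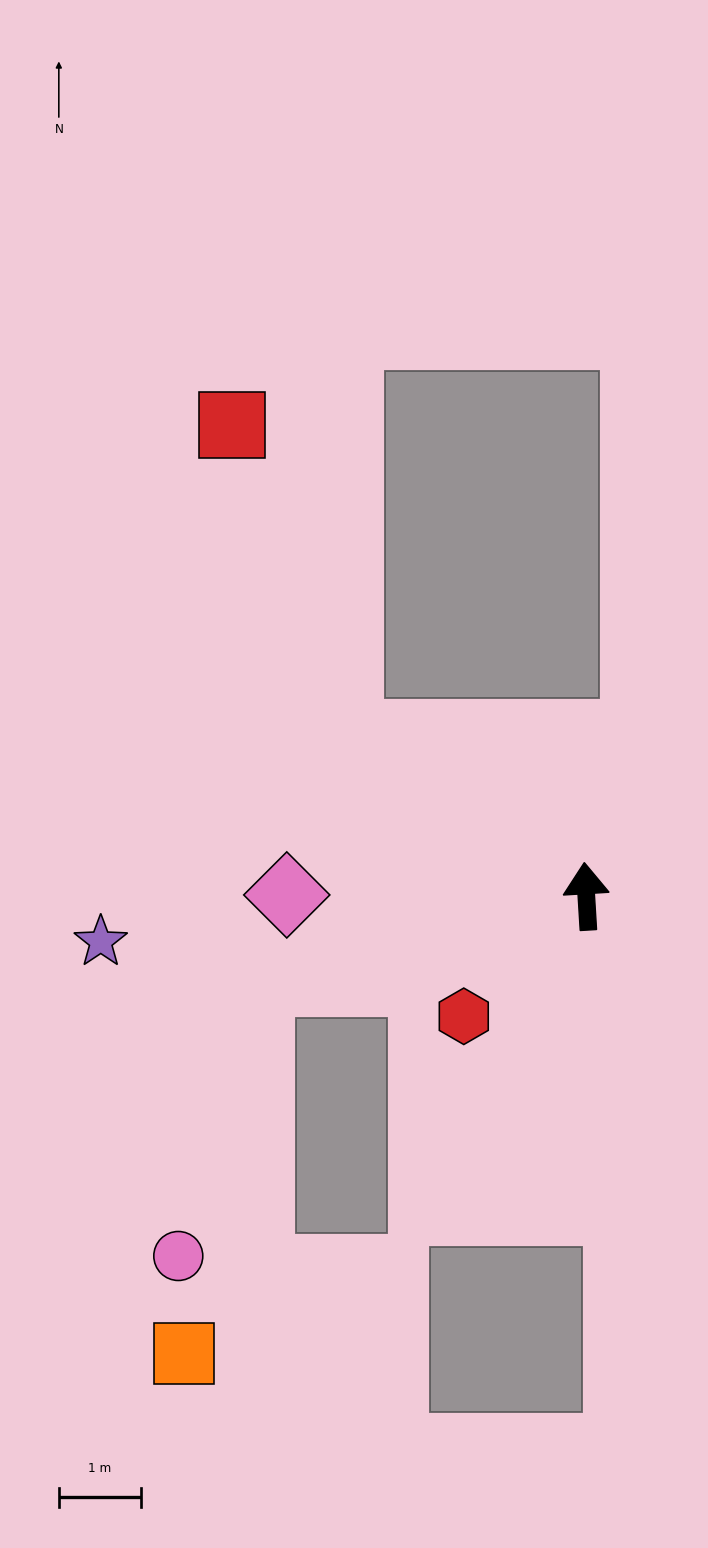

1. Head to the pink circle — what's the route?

blocked — turn left 101°, forward 4.1 m, then turn left 59°, forward 3.5 m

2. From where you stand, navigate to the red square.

blocked — turn left 52°, forward 3.5 m, then turn right 35°, forward 4.0 m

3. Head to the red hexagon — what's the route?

turn left 131°, forward 2.1 m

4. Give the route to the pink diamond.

turn left 86°, forward 3.7 m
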